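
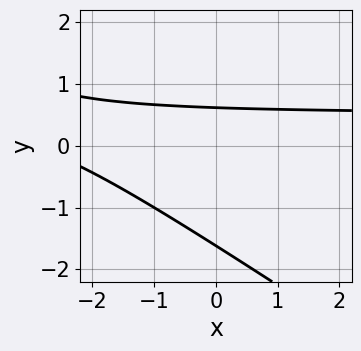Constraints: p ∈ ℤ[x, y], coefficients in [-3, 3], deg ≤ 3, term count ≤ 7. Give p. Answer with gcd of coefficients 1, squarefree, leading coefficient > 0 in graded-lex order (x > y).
deg p = 2. No degree-1 curve has this shape.
Against the integer gridlines: it misses every integer gridline on the x-axis.
Matching integer coefficients to the picture gives p.

2*x*y + 3*y^2 - x + 3*y - 3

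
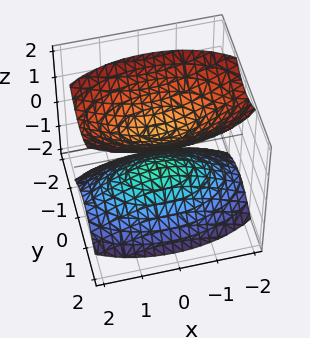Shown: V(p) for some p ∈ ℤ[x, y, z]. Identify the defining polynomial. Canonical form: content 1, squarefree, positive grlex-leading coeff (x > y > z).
(a) I count 2 distinct pieces. They look like related sheets of one shape, so recover p as a whole.
(b) deg p = 2. Two separate bowl-shaped sheets opening away from each other; a quadric.
(c) Symmetries: the z ↦ −z reflection is a symmetry, so z appears only in even powers; it's symmetric under x → −x, forcing even powers of x; it's symmetric under y → −y, forcing even powers of y.
(d) Checking where it meets the axes: no y-intercept at any integer in the box; the surface avoids every integer x-axis point in the box.
(e) The integer polynomial consistent with all of this is the stated p.

x^2 + 3*y^2 - 2*z^2 + 1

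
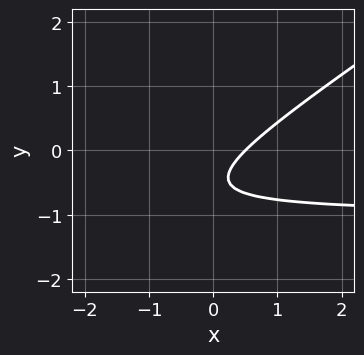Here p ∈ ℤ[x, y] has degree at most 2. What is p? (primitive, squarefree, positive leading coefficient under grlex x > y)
2*x*y - 3*y^2 + 2*x - 3*y - 1

Degree: no degree-1 curve has this shape, so deg p = 2.
Reading off the gridlines: it misses every integer gridline on the y-axis.
Solving for integer coefficients yields p as stated.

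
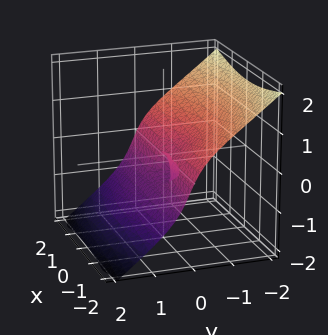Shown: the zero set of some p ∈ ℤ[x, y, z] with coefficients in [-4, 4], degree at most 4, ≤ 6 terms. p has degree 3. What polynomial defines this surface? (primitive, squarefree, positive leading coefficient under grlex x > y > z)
2*x^2*y + x^2*z + 2*y^3 + 3*z^3 + 2*z^2

First, deg p = 3. A generic line meets the surface in up to 3 points.
Then, against the integer gridlines: every point of the x-axis in the box is on the surface; it crosses the y-axis at the gridline y = 0; one z-axis crossing is at z = 0.
Finally, these observations pin down the coefficients.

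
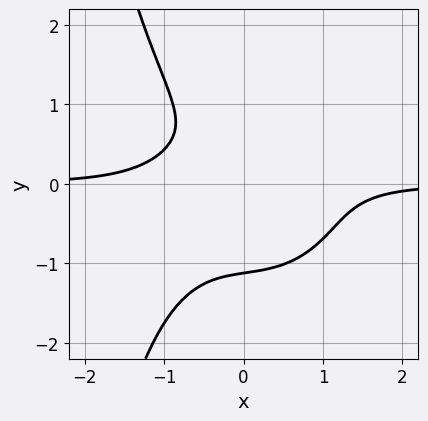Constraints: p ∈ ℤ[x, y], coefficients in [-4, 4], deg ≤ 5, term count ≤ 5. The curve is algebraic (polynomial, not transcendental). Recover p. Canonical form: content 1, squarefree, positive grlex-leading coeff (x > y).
3*x^3*y + x*y^3 + 3*y^3 - 2*y + 2

(a) Degree: the shape is more complex than any degree-3 curve, so deg p = 4.
(b) Reading off the gridlines: no x-intercept at any integer in the box.
(c) Matching integer coefficients to the picture gives p.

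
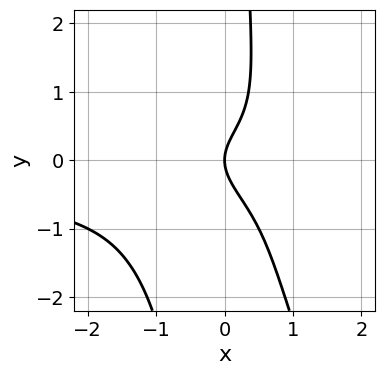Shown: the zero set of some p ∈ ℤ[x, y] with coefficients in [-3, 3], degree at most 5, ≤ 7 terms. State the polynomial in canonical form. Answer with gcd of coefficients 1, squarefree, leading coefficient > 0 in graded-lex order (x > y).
2*x^2*y^2 + x*y^3 + 2*x*y^2 - 2*y^2 + 2*x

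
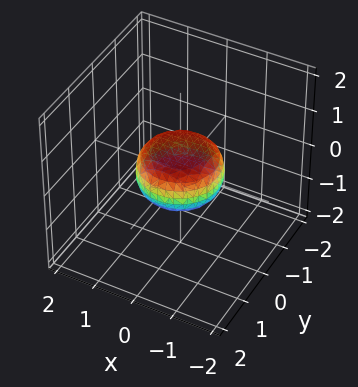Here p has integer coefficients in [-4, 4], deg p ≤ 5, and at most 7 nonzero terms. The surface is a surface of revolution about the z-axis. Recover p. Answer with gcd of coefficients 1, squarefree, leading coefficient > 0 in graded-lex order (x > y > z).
2*x^4 + 4*x^2*y^2 + 2*y^4 - x^2 - y^2 + 3*z^2 - 1

1. The degree is 4 — no degree-3 surface has this shape.
2. Symmetries: every cross-section ⟂ z is a circle, so x, y appear only via x² + y².
3. Observable constraints: a circular section at z = 0 has radius exactly 1; the x-axis gridline crossings are at x ∈ {-1, 1}; the y-axis gridline crossings are at y ∈ {-1, 1}.
4. Putting this together gives p.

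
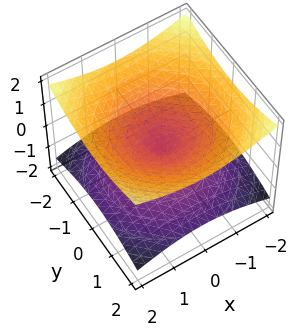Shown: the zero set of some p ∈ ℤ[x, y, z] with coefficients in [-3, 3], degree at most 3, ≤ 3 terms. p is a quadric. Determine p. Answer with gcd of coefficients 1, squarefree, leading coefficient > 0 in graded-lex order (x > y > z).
x^2 + y^2 - 3*z^2

The degree is 2 — a double cone through the origin; a quadric.
Symmetries: it's symmetric under z → −z, forcing even powers of z; the surface is invariant under rotation about z: p = q(x² + y², z).
Against the integer gridlines: it meets the x-axis at x = 0 (among the integer gridlines); a circular section at z = -1 has radius between 1 and 2; it crosses the y-axis at the gridline y = 0; one z-axis crossing is at z = 0.
Together with the visible shape, these determine p as stated.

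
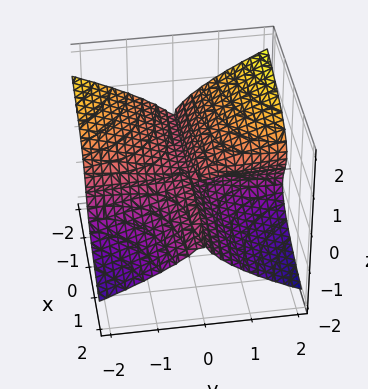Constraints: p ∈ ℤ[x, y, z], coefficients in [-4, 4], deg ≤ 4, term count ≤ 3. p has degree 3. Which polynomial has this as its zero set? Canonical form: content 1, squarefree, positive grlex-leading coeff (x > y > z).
x*y^2 + 3*z^3 - y*z

1. deg p = 3.
2. Observable constraints: one z-axis crossing is at z = 0; the visible x-axis segment lies entirely on the surface.
3. Assembling these constraints gives the stated polynomial.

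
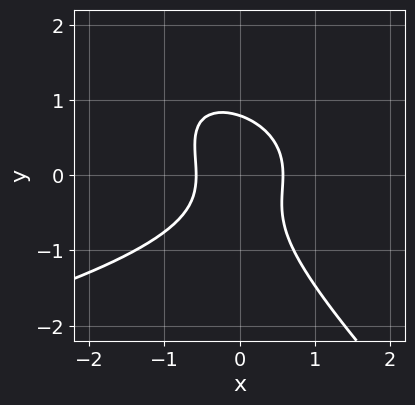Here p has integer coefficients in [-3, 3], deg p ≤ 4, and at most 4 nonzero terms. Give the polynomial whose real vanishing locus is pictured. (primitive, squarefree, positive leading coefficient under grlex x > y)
2*x*y^2 + 2*y^3 + 3*x^2 - 1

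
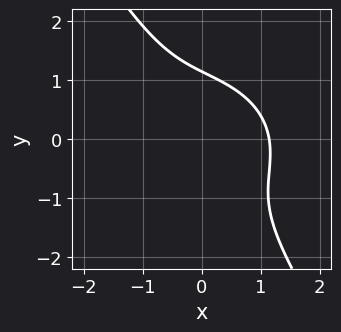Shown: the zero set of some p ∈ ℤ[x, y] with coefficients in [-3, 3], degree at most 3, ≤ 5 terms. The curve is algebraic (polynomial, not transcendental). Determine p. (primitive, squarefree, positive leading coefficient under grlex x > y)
2*x^3 + x^2*y + 3*x*y^2 + 2*y^3 - 3

First, deg p = 3. The shape is more complex than any degree-2 curve.
Finally, putting this together gives p.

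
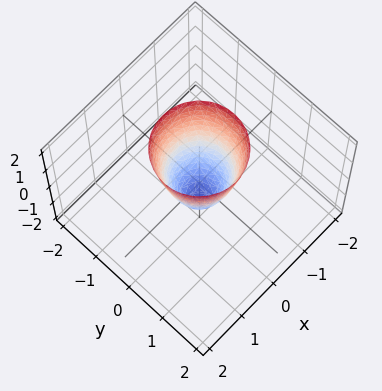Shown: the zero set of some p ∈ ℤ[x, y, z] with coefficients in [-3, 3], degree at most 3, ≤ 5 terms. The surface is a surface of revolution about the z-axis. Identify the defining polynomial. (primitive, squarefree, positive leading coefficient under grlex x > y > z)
(a) The degree is 2 — the shape is more complex than any degree-1 surface.
(b) Symmetry: every cross-section ⟂ z is a circle, so x, y appear only via x² + y².
(c) Checking where it meets the axes: a circular section at z = 2 has radius exactly 1; it crosses the z-axis at the gridline z = -1.
(d) Fitting integer coefficients to these (and the overall shape) gives p.

3*x^2 + 3*y^2 - z - 1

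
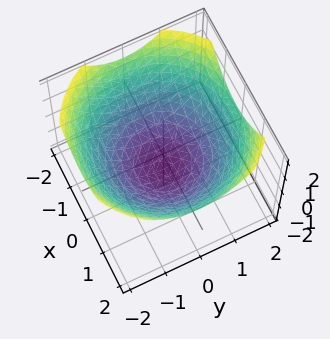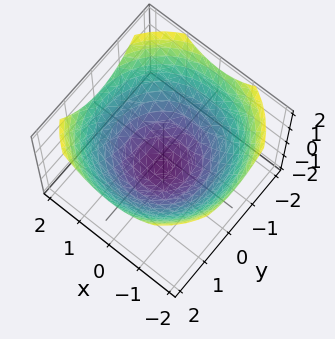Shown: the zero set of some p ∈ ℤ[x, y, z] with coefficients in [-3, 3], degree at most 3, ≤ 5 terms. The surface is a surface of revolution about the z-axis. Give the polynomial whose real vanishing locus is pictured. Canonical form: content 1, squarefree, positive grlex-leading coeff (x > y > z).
(a) Degree: a generic line meets the surface in up to 2 points, so deg p = 2.
(b) Symmetries: the surface is invariant under rotation about z: p = q(x² + y², z).
(c) From the visible intercepts: a circular section at z = 0 has radius between 1 and 2; it meets the z-axis at z = -1 (among the integer gridlines).
(d) Matching integer coefficients to the picture gives p.

x^2 + y^2 - 2*z - 2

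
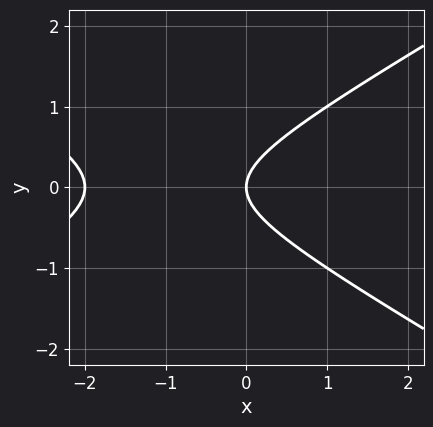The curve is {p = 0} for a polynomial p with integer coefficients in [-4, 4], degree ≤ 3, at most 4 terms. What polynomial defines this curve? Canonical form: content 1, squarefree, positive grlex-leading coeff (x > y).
1. Degree: no degree-1 curve has this shape, so deg p = 2.
2. Symmetries: mirror symmetry y ↦ −y ⇒ only even powers of y.
3. Checking where it meets the axes: it meets the y-axis at y = 0 (among the integer gridlines); among the integer gridlines, it crosses the x-axis at x ∈ {-2, 0}.
4. Fitting integer coefficients to these (and the overall shape) gives p.

x^2 - 3*y^2 + 2*x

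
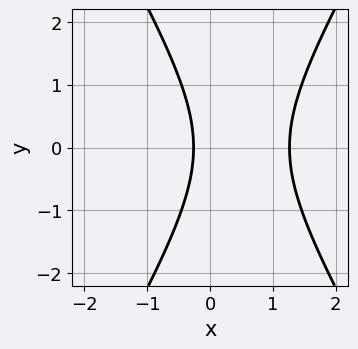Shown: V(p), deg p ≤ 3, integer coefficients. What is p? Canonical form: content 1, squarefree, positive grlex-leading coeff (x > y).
3*x^2 - y^2 - 3*x - 1

1. deg p = 2. The shape is more complex than any degree-1 curve.
2. Symmetries: the y ↦ −y reflection is a symmetry, so y appears only in even powers.
3. Checking where it meets the axes: the curve avoids every integer y-axis point in the box.
4. Putting this together gives p.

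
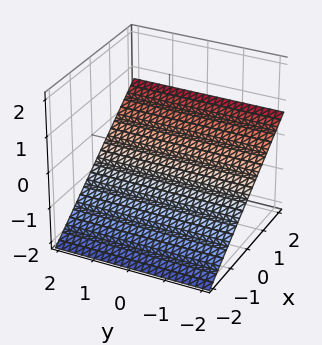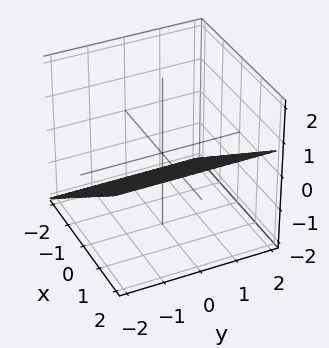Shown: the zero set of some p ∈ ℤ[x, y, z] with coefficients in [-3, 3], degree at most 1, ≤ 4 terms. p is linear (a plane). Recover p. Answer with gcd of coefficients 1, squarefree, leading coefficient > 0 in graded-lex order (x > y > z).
2*x - 3*z - 2

First, degree: the surface is flat (a plane), so deg p = 1.
Next, from the visible intercepts: no y-intercept at any integer in the box; one x-axis crossing is at x = 1.
Finally, the integer polynomial consistent with all of this is the stated p.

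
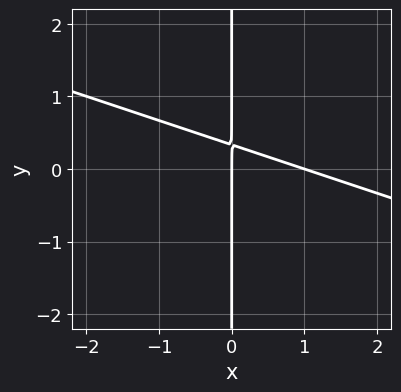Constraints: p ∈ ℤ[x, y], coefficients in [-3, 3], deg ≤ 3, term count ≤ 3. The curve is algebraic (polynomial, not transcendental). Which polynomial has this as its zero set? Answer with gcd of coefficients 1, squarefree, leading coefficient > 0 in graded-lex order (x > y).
deg p = 2. A generic line meets the curve in up to 2 points.
From the axis intercepts and sections: every point of the y-axis in the box is on the curve; the x-axis gridline crossings are at x ∈ {0, 1}.
Together with the visible shape, these determine p as stated.

x^2 + 3*x*y - x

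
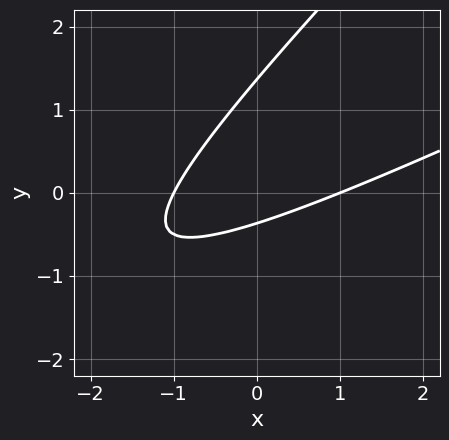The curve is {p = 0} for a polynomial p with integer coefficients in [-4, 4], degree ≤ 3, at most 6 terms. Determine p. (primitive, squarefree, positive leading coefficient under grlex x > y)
x^2 - 3*x*y + 2*y^2 - 2*y - 1

First, deg p = 2.
Next, reading off the gridlines: among the integer gridlines, it crosses the x-axis at x ∈ {-1, 1}.
Finally, the integer polynomial consistent with all of this is the stated p.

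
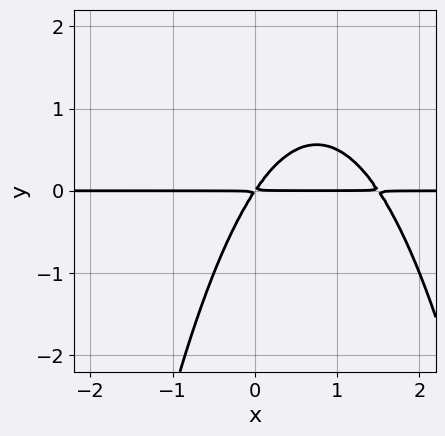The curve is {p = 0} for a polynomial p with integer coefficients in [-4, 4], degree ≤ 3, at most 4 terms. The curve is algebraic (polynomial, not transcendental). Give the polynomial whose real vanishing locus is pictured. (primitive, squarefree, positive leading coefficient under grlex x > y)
1. deg p = 3. No degree-2 curve has this shape.
2. Checking where it meets the axes: the visible x-axis segment lies entirely on the curve.
3. Matching integer coefficients to the picture gives p.

2*x^2*y - 3*x*y + 2*y^2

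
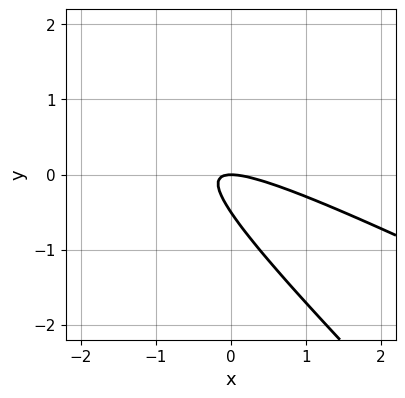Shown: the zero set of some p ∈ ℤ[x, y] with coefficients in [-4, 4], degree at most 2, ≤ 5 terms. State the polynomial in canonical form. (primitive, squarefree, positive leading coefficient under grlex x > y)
x^2 + 3*x*y + 2*y^2 + y

(a) deg p = 2. A generic line meets the curve in up to 2 points.
(b) From the visible intercepts: it crosses the y-axis at the gridline y = 0; it meets the x-axis at x = 0 (among the integer gridlines).
(c) The integer polynomial consistent with all of this is the stated p.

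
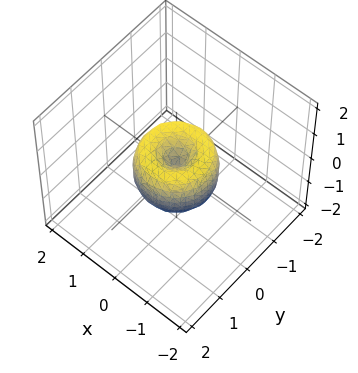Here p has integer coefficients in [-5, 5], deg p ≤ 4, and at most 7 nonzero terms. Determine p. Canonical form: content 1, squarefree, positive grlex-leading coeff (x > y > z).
deg p = 4. A generic line meets the surface in up to 4 points.
Symmetry: the z-axis is an axis of rotation, so x and y enter only as x² + y².
Observable constraints: among the integer gridlines, it crosses the y-axis at y ∈ {-1, 0, 1}; a circular section at z = 0 has radius exactly 1.
Together with the visible shape, these determine p as stated. Check: (-1, 0, 0) on the x-axis lies on the surface, and p(-1, 0, 0) = 0. ✓

2*x^4 + 4*x^2*y^2 + 2*y^4 - 2*x^2 - 2*y^2 + z^2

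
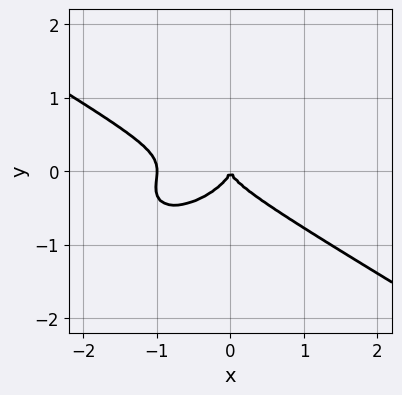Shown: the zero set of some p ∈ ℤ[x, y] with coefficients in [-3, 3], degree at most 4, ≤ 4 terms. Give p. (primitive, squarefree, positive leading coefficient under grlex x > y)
x^3 - x*y^2 + 3*y^3 + x^2

First, the degree is 3 — no degree-2 curve has this shape.
Then, reading off the gridlines: among the integer gridlines, it crosses the x-axis at x ∈ {-1, 0}; it crosses the y-axis at the gridline y = 0.
Finally, solving for integer coefficients yields p as stated.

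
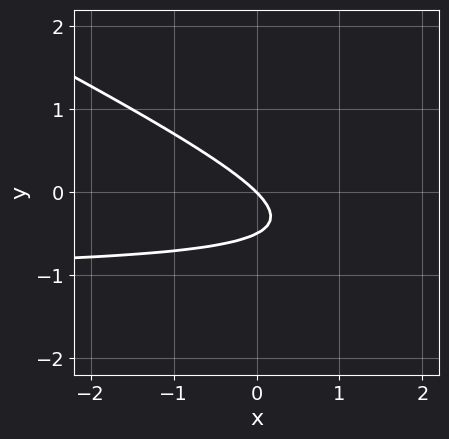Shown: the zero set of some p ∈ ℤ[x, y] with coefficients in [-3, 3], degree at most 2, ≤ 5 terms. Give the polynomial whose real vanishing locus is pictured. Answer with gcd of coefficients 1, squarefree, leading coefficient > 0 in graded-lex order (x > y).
First, deg p = 2.
Then, against the integer gridlines: it crosses the x-axis at the gridline x = 0; it crosses the y-axis at the gridline y = 0.
Finally, fitting integer coefficients to these (and the overall shape) gives p.

x*y + 2*y^2 + x + y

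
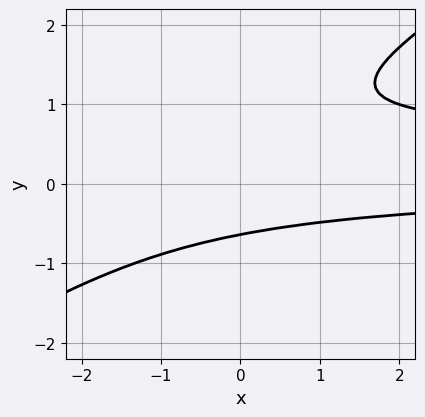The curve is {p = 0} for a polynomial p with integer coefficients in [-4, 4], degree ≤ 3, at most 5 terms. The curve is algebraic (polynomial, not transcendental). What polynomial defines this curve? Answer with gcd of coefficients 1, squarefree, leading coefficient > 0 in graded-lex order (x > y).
1. deg p = 3. The shape is more complex than any degree-2 curve.
2. Against the integer gridlines: it misses every integer gridline on the x-axis.
3. Together with the visible shape, these determine p as stated.

2*x*y^2 - 3*y^3 - x*y + 3*y^2 - 2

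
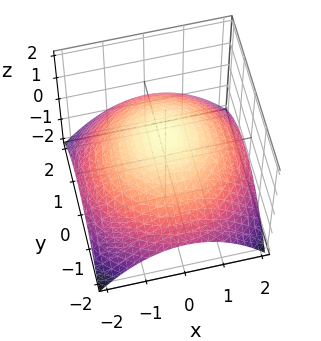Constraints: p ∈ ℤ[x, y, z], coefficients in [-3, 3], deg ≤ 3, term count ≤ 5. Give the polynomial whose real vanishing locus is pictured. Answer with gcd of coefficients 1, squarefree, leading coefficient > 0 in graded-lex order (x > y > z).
1. deg p = 2. No degree-1 surface has this shape.
2. Symmetries: rotational symmetry about the z-axis ⇒ p depends on x, y only through x² + y².
3. Against the integer gridlines: one z-axis crossing is at z = 1; a circular section at z = 0 has radius between 1 and 2.
4. These observations pin down the coefficients.

x^2 + y^2 + 3*z - 3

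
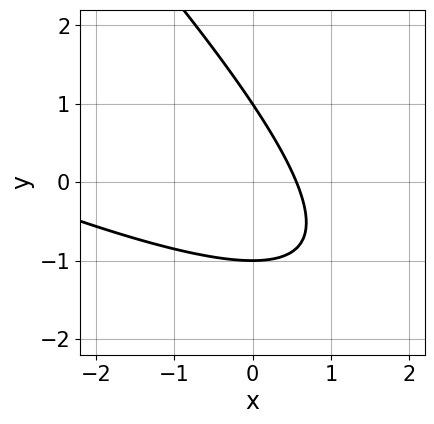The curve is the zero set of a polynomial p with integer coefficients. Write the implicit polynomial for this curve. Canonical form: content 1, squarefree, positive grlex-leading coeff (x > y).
Degree: no degree-1 curve has this shape, so deg p = 2.
From the axis intercepts and sections: among the integer gridlines, it crosses the y-axis at y ∈ {-1, 1}.
Together with the visible shape, these determine p as stated.

x^2 + 3*x*y + 2*y^2 + 3*x - 2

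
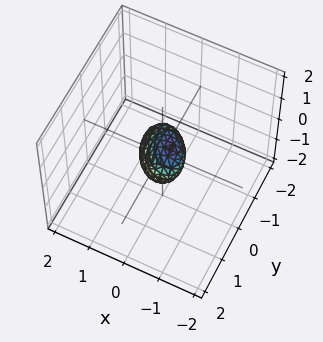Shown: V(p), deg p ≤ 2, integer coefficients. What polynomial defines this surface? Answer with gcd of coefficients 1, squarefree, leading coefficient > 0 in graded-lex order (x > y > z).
First, deg p = 2. No degree-1 surface has this shape.
Finally, matching integer coefficients to the picture gives p.

3*x^2 + 2*x*y + 2*x*z + 2*y^2 + 2*z^2 - 1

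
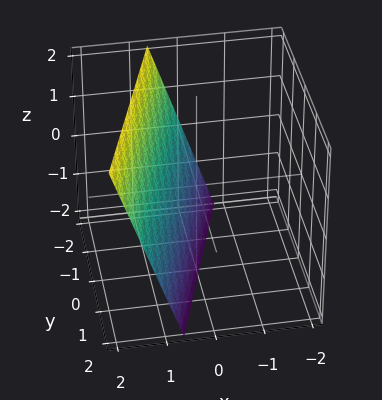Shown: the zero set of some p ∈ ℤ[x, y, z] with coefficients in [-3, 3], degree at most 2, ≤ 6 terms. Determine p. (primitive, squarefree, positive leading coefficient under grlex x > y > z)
3*x - y - z - 2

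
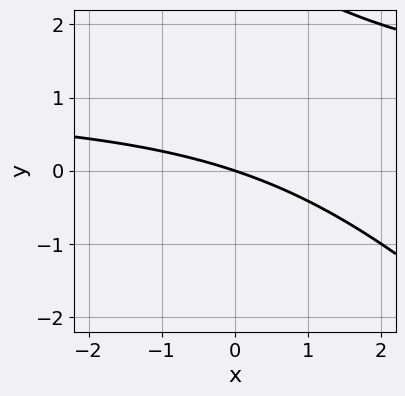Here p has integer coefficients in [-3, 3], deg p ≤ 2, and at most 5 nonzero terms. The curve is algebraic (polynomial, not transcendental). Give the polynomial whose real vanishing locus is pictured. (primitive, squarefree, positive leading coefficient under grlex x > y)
First, the degree is 2 — the shape is more complex than any degree-1 curve.
Then, from the axis intercepts and sections: it crosses the y-axis at the gridline y = 0; it crosses the x-axis at the gridline x = 0.
Finally, assembling these constraints gives the stated polynomial.

x*y + y^2 - x - 3*y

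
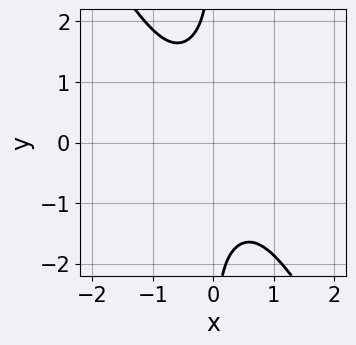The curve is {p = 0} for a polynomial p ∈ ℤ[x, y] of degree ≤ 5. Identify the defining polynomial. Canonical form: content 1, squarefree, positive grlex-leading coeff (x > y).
Degree: the shape is more complex than any degree-3 curve, so deg p = 4.
From the axis intercepts and sections: it misses every integer gridline on the y-axis; the curve avoids every integer x-axis point in the box.
Matching integer coefficients to the picture gives p.

3*x^4 + 2*x^2*y^2 + 2*x*y^3 + 3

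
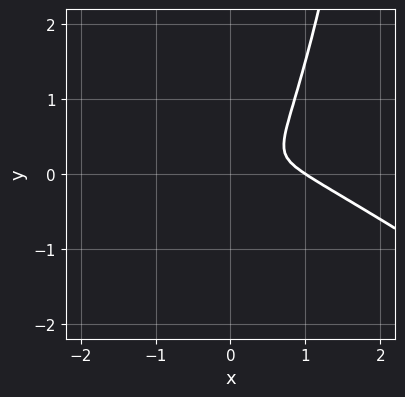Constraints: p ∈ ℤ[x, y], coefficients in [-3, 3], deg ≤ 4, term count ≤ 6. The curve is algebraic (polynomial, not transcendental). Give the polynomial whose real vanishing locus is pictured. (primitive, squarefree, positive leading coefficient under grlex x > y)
2*x^3 + 3*x^2*y - 2*x^2 - 2*y^2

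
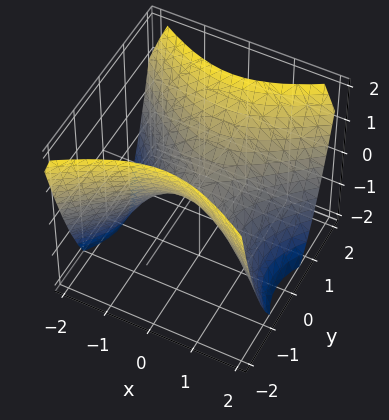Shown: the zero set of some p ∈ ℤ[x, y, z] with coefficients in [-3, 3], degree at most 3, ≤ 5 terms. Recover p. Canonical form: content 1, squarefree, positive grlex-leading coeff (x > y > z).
deg p = 2.
Symmetries: the x ↦ −x reflection is a symmetry, so x appears only in even powers; mirror symmetry y ↦ −y ⇒ only even powers of y.
Observable constraints: it meets the z-axis at z = 0 (among the integer gridlines); one y-axis crossing is at y = 0.
These observations pin down the coefficients.

2*x^2 - 3*y^2 + 3*z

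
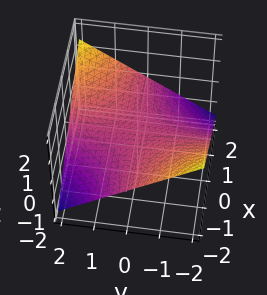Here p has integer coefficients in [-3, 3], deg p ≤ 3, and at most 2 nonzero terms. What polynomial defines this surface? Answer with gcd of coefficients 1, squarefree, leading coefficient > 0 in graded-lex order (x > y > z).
(a) deg p = 2. A hyperbolic paraboloid; a quadric.
(b) Checking where it meets the axes: every point of the y-axis in the box is on the surface; the visible x-axis segment lies entirely on the surface; it crosses the z-axis at the gridline z = 0.
(c) Matching integer coefficients to the picture gives p.

x*y - 3*z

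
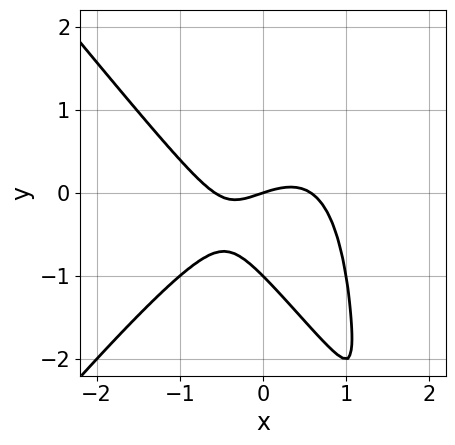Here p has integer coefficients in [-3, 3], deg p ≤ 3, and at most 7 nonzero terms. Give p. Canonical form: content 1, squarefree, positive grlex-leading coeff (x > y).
3*x^3 - 2*x*y^2 + 3*y^2 - x + 3*y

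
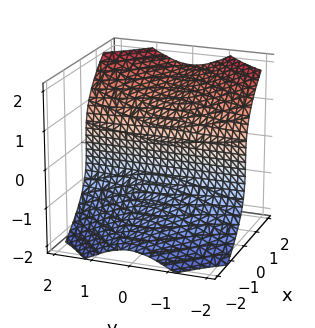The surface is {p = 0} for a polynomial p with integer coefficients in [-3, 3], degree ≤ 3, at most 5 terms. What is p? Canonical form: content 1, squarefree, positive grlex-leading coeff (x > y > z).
2*x*y^2 + x*z^2 - 2*z^3 + 2*x

Degree: the shape is more complex than any degree-2 surface, so deg p = 3.
From the visible intercepts: every point of the y-axis in the box is on the surface; one z-axis crossing is at z = 0.
Assembling these constraints gives the stated polynomial.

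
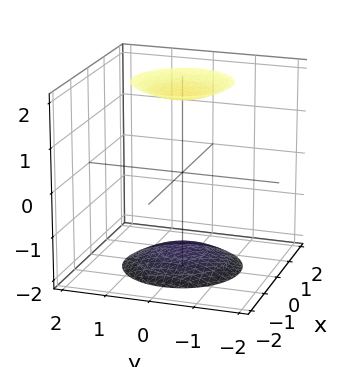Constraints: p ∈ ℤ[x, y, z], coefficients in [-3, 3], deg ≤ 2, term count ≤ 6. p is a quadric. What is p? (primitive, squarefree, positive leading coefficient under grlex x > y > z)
x^2 + y^2 - z^2 + 3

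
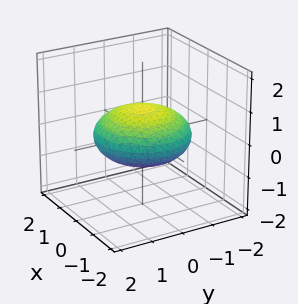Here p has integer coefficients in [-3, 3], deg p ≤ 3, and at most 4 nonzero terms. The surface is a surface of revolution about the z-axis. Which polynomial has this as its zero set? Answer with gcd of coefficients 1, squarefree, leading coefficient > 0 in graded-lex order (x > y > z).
First, degree: no degree-1 surface has this shape, so deg p = 2.
Next, by symmetry, the surface is invariant under rotation about z: p = q(x² + y², z).
Then, against the integer gridlines: a circular section at z = 0 has radius between 1 and 2.
Finally, these observations pin down the coefficients.

x^2 + y^2 + 3*z^2 - 2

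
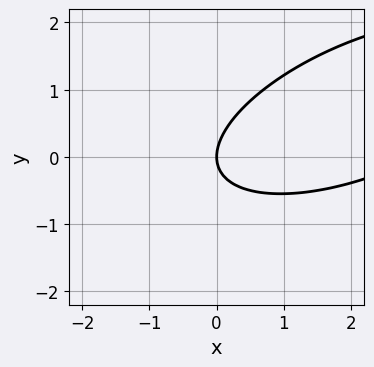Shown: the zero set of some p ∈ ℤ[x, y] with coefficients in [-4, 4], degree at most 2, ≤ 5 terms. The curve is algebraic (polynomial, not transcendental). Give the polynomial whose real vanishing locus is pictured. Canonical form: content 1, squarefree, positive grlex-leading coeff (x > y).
First, the degree is 2 — a generic line meets the curve in up to 2 points.
Then, from the visible intercepts: it meets the y-axis at y = 0 (among the integer gridlines); one x-axis crossing is at x = 0.
Finally, together with the visible shape, these determine p as stated.

x^2 - 2*x*y + 3*y^2 - 3*x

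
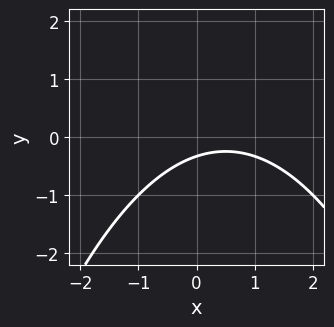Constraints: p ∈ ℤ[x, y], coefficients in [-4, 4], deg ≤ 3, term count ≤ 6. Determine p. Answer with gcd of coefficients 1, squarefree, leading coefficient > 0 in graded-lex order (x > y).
(a) deg p = 2. A generic line meets the curve in up to 2 points.
(b) From the visible intercepts: the curve avoids every integer x-axis point in the box.
(c) Solving for integer coefficients yields p as stated.

x^2 - x + 3*y + 1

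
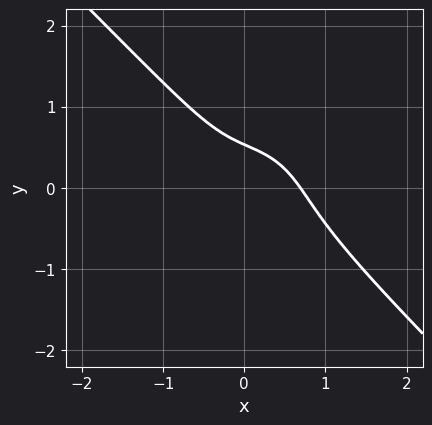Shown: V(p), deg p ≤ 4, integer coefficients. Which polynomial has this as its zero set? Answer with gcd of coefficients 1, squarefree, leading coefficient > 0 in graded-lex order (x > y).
(a) The degree is 3 — no degree-2 curve has this shape.
(b) Putting this together gives p.

3*x^3 + 3*y^3 + 3*x*y + y - 1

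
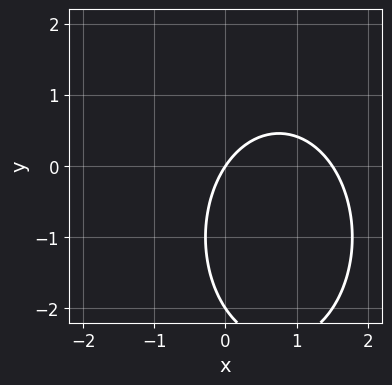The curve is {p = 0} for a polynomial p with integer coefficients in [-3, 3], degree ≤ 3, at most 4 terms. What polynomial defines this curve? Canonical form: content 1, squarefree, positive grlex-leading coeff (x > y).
Degree: a generic line meets the curve in up to 2 points, so deg p = 2.
From the axis intercepts and sections: it meets the x-axis at x = 0 (among the integer gridlines); the y-axis gridline crossings are at y ∈ {-2, 0}.
The integer polynomial consistent with all of this is the stated p.

2*x^2 + y^2 - 3*x + 2*y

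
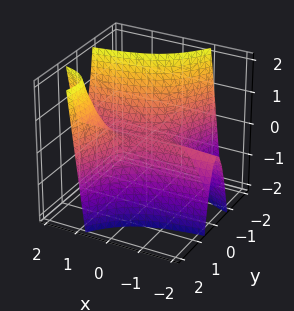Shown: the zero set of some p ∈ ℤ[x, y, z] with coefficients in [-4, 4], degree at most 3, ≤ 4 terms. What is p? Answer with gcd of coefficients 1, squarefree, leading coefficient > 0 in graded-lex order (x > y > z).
2*x*y^2 - y^3 - z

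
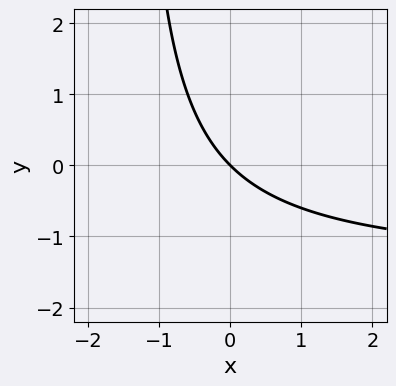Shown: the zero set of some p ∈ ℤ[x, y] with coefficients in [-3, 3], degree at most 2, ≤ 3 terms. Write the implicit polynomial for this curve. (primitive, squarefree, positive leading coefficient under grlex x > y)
2*x*y + 3*x + 3*y

(a) The degree is 2 — no degree-1 curve has this shape.
(b) Reading off the gridlines: it crosses the y-axis at the gridline y = 0; one x-axis crossing is at x = 0.
(c) The integer polynomial consistent with all of this is the stated p.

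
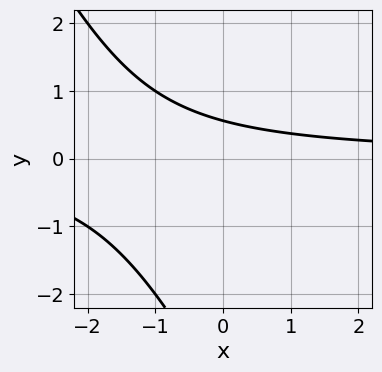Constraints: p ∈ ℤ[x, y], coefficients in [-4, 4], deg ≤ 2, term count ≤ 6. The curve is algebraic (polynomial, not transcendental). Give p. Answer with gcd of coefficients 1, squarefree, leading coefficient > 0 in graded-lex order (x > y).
2*x*y + y^2 + 3*y - 2

1. Degree: no degree-1 curve has this shape, so deg p = 2.
2. Observable constraints: no x-intercept at any integer in the box.
3. Solving for integer coefficients yields p as stated.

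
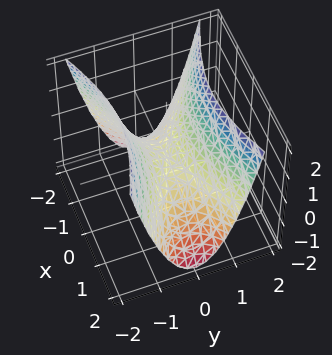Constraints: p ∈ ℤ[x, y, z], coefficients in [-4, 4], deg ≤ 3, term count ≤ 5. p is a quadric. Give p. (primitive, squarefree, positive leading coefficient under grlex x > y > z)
First, deg p = 2. A saddle surface; a quadric.
Next, symmetries: mirror symmetry y ↦ −y ⇒ only even powers of y; the x ↦ −x reflection is a symmetry, so x appears only in even powers.
Next, checking where it meets the axes: one y-axis crossing is at y = 0; it meets the z-axis at z = 0 (among the integer gridlines); it meets the x-axis at x = 0 (among the integer gridlines).
Finally, putting this together gives p.

x^2 - 3*y^2 + 2*z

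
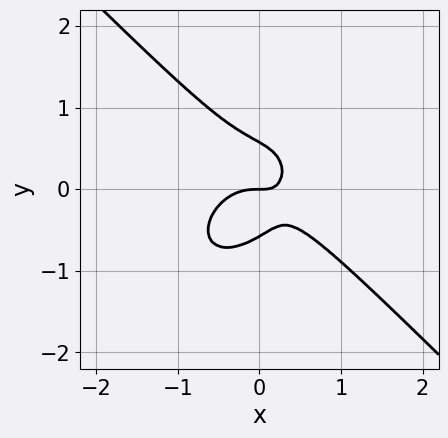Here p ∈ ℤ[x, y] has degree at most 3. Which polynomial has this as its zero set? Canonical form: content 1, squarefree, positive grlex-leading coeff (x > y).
3*x^3 + 3*y^3 + 2*x*y - y

First, degree: the shape is more complex than any degree-2 curve, so deg p = 3.
Next, checking where it meets the axes: it crosses the y-axis at the gridline y = 0; one x-axis crossing is at x = 0.
Finally, these observations pin down the coefficients.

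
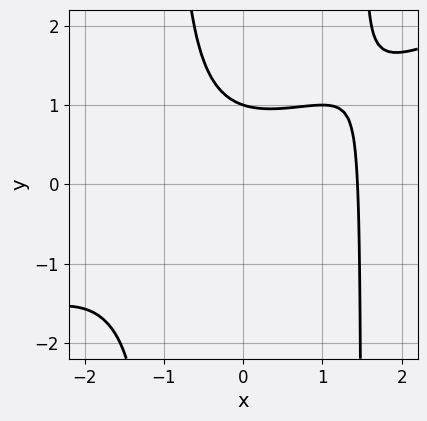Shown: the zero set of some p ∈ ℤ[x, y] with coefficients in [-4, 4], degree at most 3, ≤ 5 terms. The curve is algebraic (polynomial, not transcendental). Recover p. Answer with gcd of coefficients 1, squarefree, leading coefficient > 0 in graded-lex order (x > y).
1. The degree is 3 — a generic line meets the curve in up to 3 points.
2. Observable constraints: it meets the y-axis at y = 1 (among the integer gridlines).
3. Putting this together gives p.

x^3 - 2*x^2*y + x*y + 3*y - 3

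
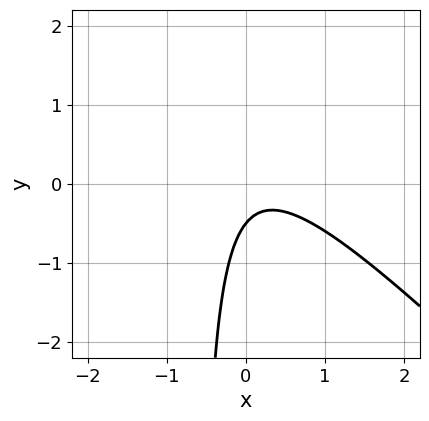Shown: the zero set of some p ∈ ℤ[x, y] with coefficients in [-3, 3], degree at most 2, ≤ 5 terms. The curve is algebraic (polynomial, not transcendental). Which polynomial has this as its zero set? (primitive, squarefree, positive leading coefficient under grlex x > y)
3*x^2 + 3*x*y - x + 2*y + 1

First, the degree is 2 — a generic line meets the curve in up to 2 points.
Next, from the axis intercepts and sections: the curve avoids every integer x-axis point in the box.
Finally, the integer polynomial consistent with all of this is the stated p.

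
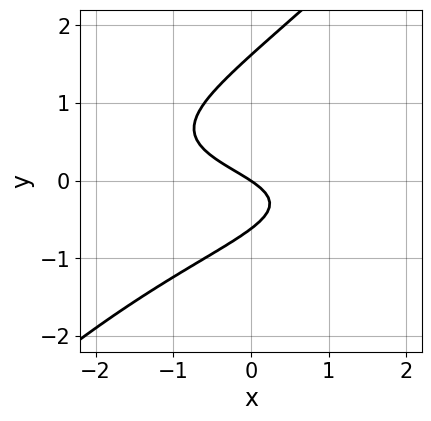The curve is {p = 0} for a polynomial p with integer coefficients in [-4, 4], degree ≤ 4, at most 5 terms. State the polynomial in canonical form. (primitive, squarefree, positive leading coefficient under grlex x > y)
First, deg p = 3. The shape is more complex than any degree-2 curve.
Next, reading off the gridlines: one y-axis crossing is at y = 0; one x-axis crossing is at x = 0.
Finally, assembling these constraints gives the stated polynomial.

3*x*y^2 - 3*y^3 + 3*y^2 + 2*x + 3*y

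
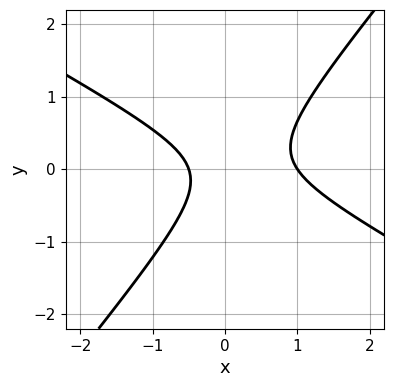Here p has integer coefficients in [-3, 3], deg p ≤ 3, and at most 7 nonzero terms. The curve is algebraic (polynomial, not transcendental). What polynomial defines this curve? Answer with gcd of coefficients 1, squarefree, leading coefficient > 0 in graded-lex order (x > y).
2*x^2 + 2*x*y - 3*y^2 - x - 1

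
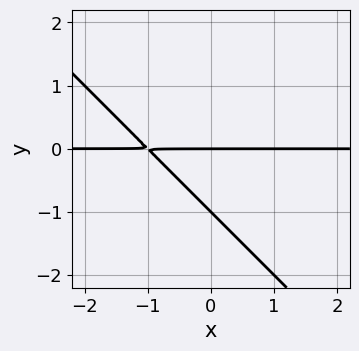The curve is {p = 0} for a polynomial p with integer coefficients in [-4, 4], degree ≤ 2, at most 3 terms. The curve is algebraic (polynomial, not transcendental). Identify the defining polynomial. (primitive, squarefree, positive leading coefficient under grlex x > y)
x*y + y^2 + y

Degree: no degree-1 curve has this shape, so deg p = 2.
Observable constraints: every point of the x-axis in the box is on the curve; the y-axis gridline crossings are at y ∈ {-1, 0}.
These observations pin down the coefficients.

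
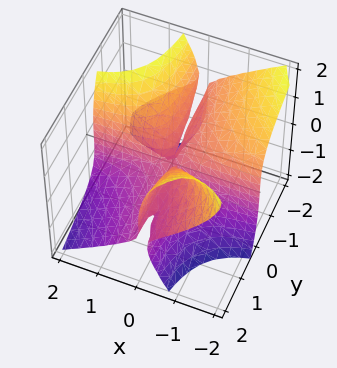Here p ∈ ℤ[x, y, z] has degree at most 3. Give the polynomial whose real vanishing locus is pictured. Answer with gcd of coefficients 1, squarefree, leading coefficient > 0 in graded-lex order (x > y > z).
3*x^2*y + x*y^2 + 3*x*y*z + z^3

deg p = 3. A generic line meets the surface in up to 3 points.
From the visible intercepts: every point of the x-axis in the box is on the surface; it crosses the z-axis at the gridline z = 0.
Together with the visible shape, these determine p as stated. Check: (0, 1, 0) on the y-axis lies on the surface, and p(0, 1, 0) = 0. ✓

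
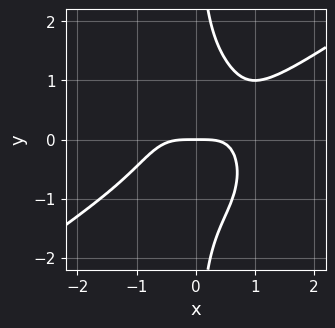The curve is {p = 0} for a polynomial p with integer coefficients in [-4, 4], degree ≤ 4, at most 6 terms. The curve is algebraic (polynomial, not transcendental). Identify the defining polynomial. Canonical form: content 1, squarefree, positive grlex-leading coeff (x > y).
x^4 - x^3*y - x*y^3 + y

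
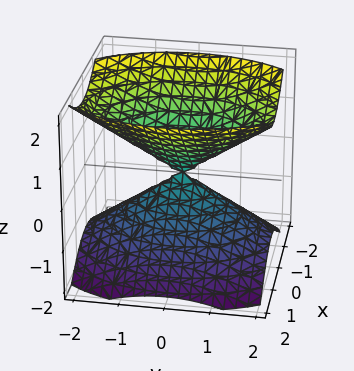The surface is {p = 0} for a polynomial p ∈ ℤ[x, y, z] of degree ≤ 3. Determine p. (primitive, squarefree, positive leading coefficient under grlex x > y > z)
2*x^2 + y^2 - 2*z^2

There are 2 components. Treating them together as one polynomial.
Degree: two nappes meeting at a single point; a quadric, so deg p = 2.
Symmetries: mirror symmetry z ↦ −z ⇒ only even powers of z; mirror symmetry x ↦ −x ⇒ only even powers of x; the y ↦ −y reflection is a symmetry, so y appears only in even powers.
Reading off the gridlines: it meets the x-axis at x = 0 (among the integer gridlines); it meets the z-axis at z = 0 (among the integer gridlines); it meets the y-axis at y = 0 (among the integer gridlines).
Solving for integer coefficients yields p as stated.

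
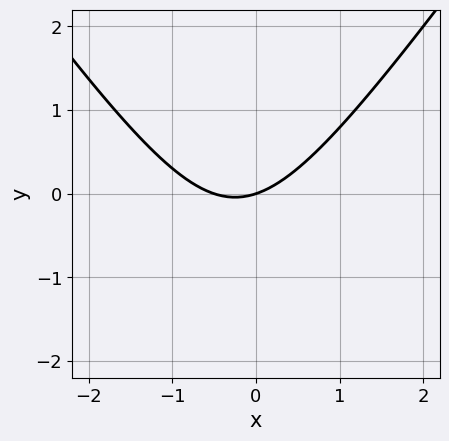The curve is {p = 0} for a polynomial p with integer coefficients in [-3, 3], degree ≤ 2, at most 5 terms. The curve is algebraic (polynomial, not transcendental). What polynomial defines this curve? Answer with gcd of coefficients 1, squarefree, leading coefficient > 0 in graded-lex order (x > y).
2*x^2 - y^2 + x - 3*y

First, the degree is 2 — the shape is more complex than any degree-1 curve.
Next, from the axis intercepts and sections: one y-axis crossing is at y = 0; one x-axis crossing is at x = 0.
Finally, these observations pin down the coefficients.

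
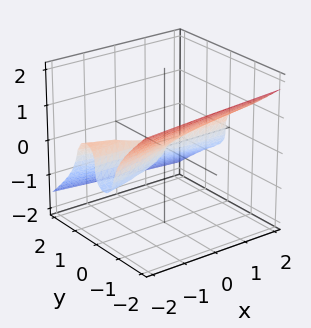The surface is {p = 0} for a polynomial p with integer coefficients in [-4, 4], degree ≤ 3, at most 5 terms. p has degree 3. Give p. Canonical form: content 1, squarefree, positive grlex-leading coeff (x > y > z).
3*y^3 + 2*y^2*z + 3*z^3 + x*y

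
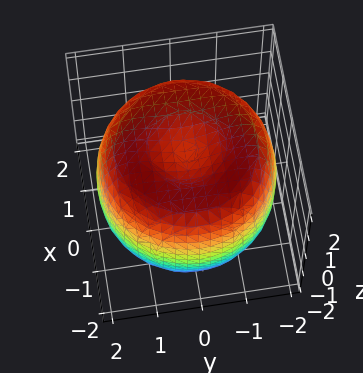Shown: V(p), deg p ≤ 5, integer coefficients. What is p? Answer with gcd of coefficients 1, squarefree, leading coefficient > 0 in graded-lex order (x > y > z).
First, the degree is 4 — a generic line meets the surface in up to 4 points.
Then, symmetries: every cross-section ⟂ z is a circle, so x, y appear only via x² + y².
Next, against the integer gridlines: a circular section at z = -1 has radius between 1 and 2.
Finally, fitting integer coefficients to these (and the overall shape) gives p.

x^4 + 2*x^2*y^2 + y^4 - 3*x^2 - 3*y^2 + 2*z^2 - 3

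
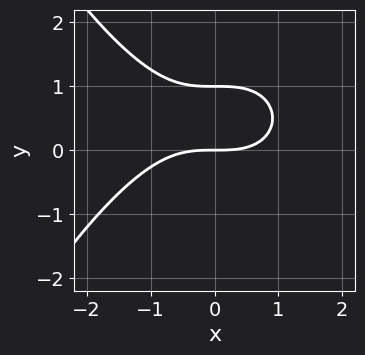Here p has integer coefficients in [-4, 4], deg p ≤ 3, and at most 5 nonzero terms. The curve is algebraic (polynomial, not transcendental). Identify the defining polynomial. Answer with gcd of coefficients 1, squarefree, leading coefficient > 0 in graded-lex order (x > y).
First, degree: the shape is more complex than any degree-2 curve, so deg p = 3.
Next, observable constraints: it meets the x-axis at x = 0 (among the integer gridlines); among the integer gridlines, it crosses the y-axis at y ∈ {0, 1}.
Finally, these observations pin down the coefficients.

x^3 + 3*y^2 - 3*y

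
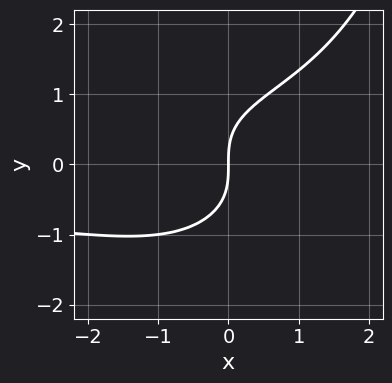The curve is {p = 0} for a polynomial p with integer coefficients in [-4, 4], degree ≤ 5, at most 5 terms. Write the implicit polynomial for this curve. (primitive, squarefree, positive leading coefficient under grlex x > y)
x^2*y^2 - 2*y^3 + 3*x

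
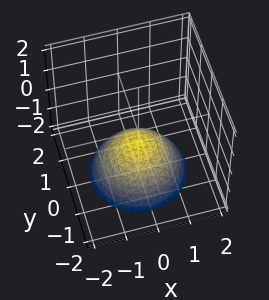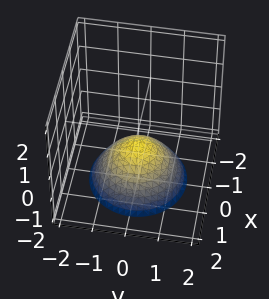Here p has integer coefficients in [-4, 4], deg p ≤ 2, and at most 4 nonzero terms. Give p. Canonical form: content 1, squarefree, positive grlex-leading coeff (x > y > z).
2*x^2 + 2*y^2 + 3*z + 2

Degree: no degree-1 surface has this shape, so deg p = 2.
Symmetries: the z-axis is an axis of rotation, so x and y enter only as x² + y².
Against the integer gridlines: a circular section at z = -2 has radius between 1 and 2; the surface avoids every integer x-axis point in the box; the surface avoids every integer y-axis point in the box.
Matching integer coefficients to the picture gives p.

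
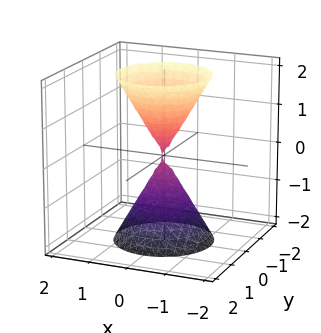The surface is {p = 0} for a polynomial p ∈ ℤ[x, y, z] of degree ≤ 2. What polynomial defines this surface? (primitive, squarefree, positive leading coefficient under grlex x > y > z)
3*x^2 + 3*y^2 - z^2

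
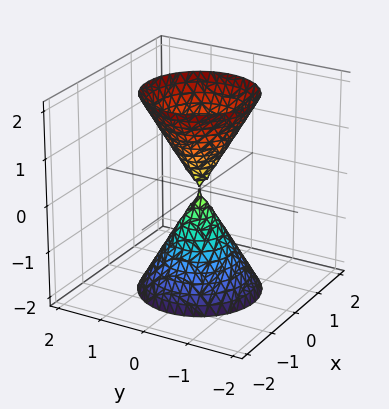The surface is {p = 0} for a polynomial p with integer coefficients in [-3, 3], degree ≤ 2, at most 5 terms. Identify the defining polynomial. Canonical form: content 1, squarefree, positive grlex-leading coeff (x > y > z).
3*x^2 + 3*y^2 - z^2

There are 2 components.
deg p = 2.
Symmetries: it's symmetric under z → −z, forcing even powers of z; rotational symmetry about the z-axis ⇒ p depends on x, y only through x² + y².
From the visible intercepts: it crosses the x-axis at the gridline x = 0; it meets the y-axis at y = 0 (among the integer gridlines).
Matching integer coefficients to the picture gives p.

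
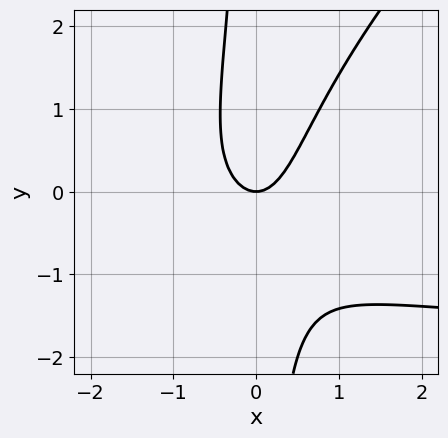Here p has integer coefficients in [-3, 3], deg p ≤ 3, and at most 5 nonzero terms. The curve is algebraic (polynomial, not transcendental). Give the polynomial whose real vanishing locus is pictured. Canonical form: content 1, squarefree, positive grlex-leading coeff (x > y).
1. Degree: no degree-2 curve has this shape, so deg p = 3.
2. From the visible intercepts: one y-axis crossing is at y = 0; it meets the x-axis at x = 0 (among the integer gridlines).
3. Fitting integer coefficients to these (and the overall shape) gives p.

x^2*y - x*y^2 + 2*x^2 - y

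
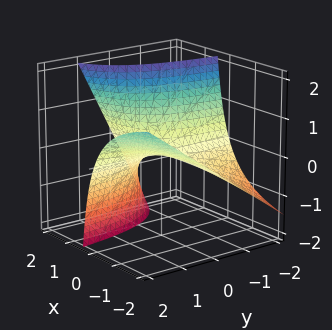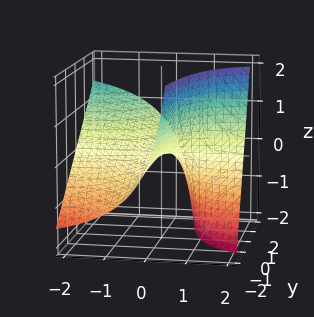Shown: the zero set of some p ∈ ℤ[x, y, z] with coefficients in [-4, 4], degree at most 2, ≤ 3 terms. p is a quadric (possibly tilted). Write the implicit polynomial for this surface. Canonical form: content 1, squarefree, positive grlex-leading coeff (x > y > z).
x*y - x*z + z

deg p = 2. The shape is more complex than any degree-1 surface.
Observable constraints: every point of the y-axis in the box is on the surface; it meets the z-axis at z = 0 (among the integer gridlines).
Solving for integer coefficients yields p as stated. Check: (2, 0, 0) on the x-axis lies on the surface, and p(2, 0, 0) = 0. ✓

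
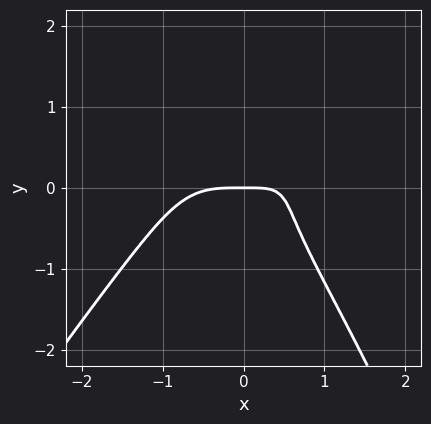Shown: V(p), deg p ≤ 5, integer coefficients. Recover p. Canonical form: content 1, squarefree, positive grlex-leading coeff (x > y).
2*x^4 - x^3*y + 2*y^3 - 2*x*y + 2*y

1. deg p = 4. No degree-3 curve has this shape.
2. Checking where it meets the axes: it meets the x-axis at x = 0 (among the integer gridlines); it crosses the y-axis at the gridline y = 0.
3. Fitting integer coefficients to these (and the overall shape) gives p.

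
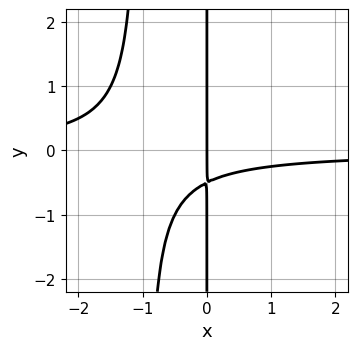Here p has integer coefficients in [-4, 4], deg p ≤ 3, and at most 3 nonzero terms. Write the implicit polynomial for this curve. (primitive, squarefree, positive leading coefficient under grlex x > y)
2*x^2*y + 2*x*y + x

First, degree: a generic line meets the curve in up to 3 points, so deg p = 3.
Then, checking where it meets the axes: the visible y-axis segment lies entirely on the curve; it meets the x-axis at x = 0 (among the integer gridlines).
Finally, the integer polynomial consistent with all of this is the stated p.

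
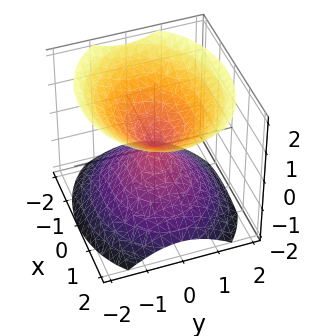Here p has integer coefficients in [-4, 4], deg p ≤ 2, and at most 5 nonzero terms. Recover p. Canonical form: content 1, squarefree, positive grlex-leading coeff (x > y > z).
2*x^2 + 3*y^2 - 3*z^2

1. I count 2 distinct pieces.
2. The degree is 2 — two nappes meeting at a single point; a quadric.
3. Symmetries: it's symmetric under z → −z, forcing even powers of z; mirror symmetry x ↦ −x ⇒ only even powers of x; it's symmetric under y → −y, forcing even powers of y.
4. Reading off the gridlines: one x-axis crossing is at x = 0; it meets the z-axis at z = 0 (among the integer gridlines).
5. Assembling these constraints gives the stated polynomial.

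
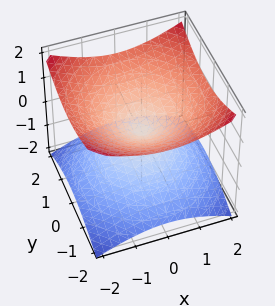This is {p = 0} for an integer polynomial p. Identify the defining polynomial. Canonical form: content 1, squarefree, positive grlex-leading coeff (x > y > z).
x^2 + y^2 - 2*z^2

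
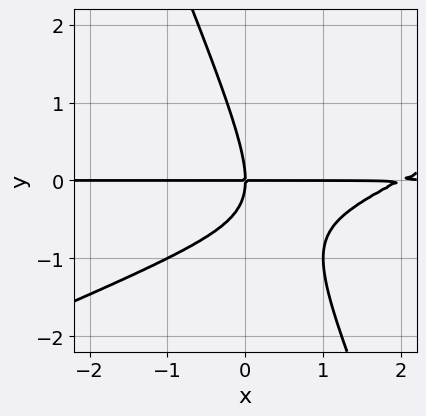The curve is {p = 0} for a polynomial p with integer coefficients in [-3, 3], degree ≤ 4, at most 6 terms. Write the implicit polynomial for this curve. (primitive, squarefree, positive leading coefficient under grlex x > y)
First, degree: the shape is more complex than any degree-2 curve, so deg p = 3.
Next, against the integer gridlines: every point of the x-axis in the box is on the curve; it meets the y-axis at y = 0 (among the integer gridlines).
Finally, putting this together gives p.

x^2*y - 2*x*y^2 - y^3 - 2*x*y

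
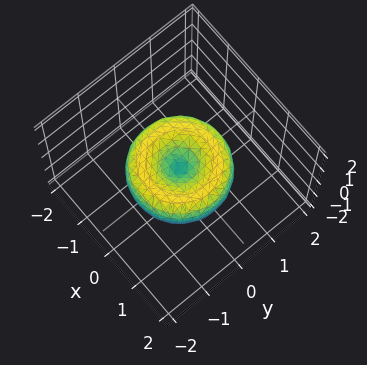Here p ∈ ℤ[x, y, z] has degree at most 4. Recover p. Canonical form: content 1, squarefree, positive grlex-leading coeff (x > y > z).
2*x^4 + 4*x^2*y^2 + 2*y^4 - 3*x^2 - 3*y^2 + 3*z^2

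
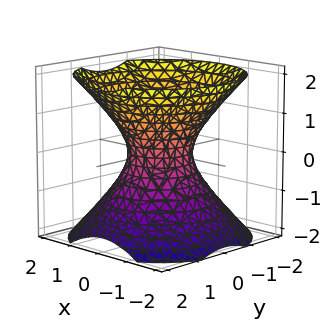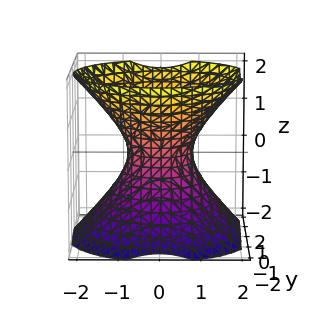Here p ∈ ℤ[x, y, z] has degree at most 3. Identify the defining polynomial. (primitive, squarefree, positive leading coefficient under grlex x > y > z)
(a) deg p = 2.
(b) Symmetry: the z-axis is an axis of rotation, so x and y enter only as x² + y²; the z ↦ −z reflection is a symmetry, so z appears only in even powers.
(c) From the axis intercepts and sections: a circular section at z = 1 has radius between 1 and 2; the surface avoids every integer z-axis point in the box.
(d) Together with the visible shape, these determine p as stated.

3*x^2 + 3*y^2 - 3*z^2 - 2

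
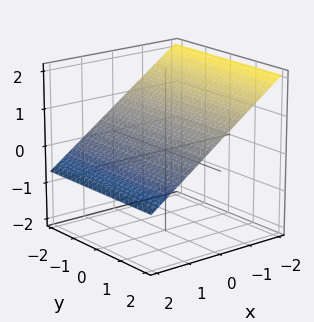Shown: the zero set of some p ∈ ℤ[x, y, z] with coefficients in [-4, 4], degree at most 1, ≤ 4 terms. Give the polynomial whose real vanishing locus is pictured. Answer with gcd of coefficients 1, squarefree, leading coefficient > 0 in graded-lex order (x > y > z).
(a) Degree: the surface is flat (a plane), so deg p = 1.
(b) From the visible intercepts: one x-axis crossing is at x = 1; it misses every integer gridline on the y-axis.
(c) These observations pin down the coefficients.

2*x + 3*z - 2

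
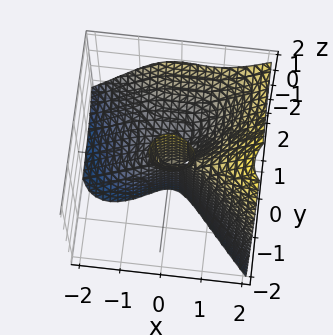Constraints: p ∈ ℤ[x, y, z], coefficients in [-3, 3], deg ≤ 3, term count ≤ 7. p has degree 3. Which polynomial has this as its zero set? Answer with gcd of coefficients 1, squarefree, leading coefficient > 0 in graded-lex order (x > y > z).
2*x^3 - 2*x^2*z + 2*y^3 - 3*y^2 - 2*y*z

1. deg p = 3. The shape is more complex than any degree-2 surface.
2. Reading off the gridlines: one y-axis crossing is at y = 0; one x-axis crossing is at x = 0.
3. Matching integer coefficients to the picture gives p. Check: (0, 0, -2) on the z-axis lies on the surface, and p(0, 0, -2) = 0. ✓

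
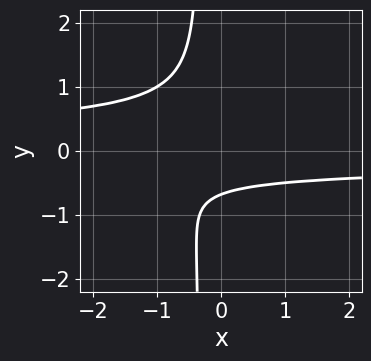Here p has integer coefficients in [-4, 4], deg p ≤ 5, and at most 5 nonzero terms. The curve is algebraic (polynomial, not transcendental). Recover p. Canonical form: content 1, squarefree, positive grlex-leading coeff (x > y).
The degree is 4 — the shape is more complex than any degree-3 curve.
From the axis intercepts and sections: no x-intercept at any integer in the box.
Together with the visible shape, these determine p as stated.

3*x*y^3 + y^3 + y + 1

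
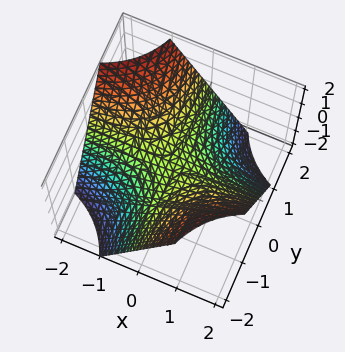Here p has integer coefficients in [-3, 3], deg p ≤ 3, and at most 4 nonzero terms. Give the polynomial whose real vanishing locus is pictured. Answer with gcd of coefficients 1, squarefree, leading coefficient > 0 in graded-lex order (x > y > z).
x*y + z

1. deg p = 2.
2. Checking where it meets the axes: the visible y-axis segment lies entirely on the surface; it meets the z-axis at z = 0 (among the integer gridlines).
3. These observations pin down the coefficients.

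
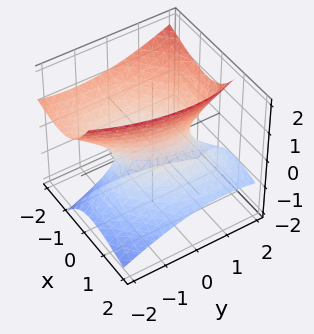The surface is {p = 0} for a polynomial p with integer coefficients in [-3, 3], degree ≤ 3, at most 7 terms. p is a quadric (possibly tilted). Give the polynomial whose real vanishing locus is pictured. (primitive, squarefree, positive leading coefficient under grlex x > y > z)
2*x^2 - x*y + 3*x*z + y^2 - 2*z^2 - 1

1. Degree: a generic line meets the surface in up to 2 points, so deg p = 2.
2. Reading off the gridlines: among the integer gridlines, it crosses the y-axis at y ∈ {-1, 1}; no z-intercept at any integer in the box.
3. Assembling these constraints gives the stated polynomial.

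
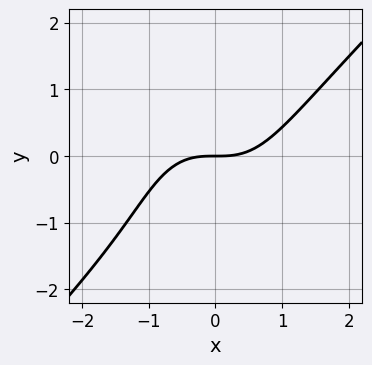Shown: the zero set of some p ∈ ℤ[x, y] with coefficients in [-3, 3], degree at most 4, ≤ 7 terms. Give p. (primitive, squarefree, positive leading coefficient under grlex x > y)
First, the degree is 3 — the shape is more complex than any degree-2 curve.
Then, observable constraints: it crosses the y-axis at the gridline y = 0; it meets the x-axis at x = 0 (among the integer gridlines).
Finally, putting this together gives p.

2*x^3 - x^2*y - y^3 - y^2 - 3*y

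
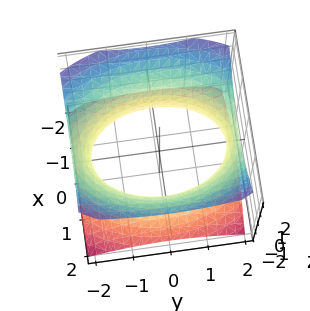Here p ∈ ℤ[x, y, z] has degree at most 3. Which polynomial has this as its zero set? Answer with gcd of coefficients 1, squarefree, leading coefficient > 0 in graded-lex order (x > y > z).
deg p = 2.
Symmetries: it's symmetric under y → −y, forcing even powers of y; the z ↦ −z reflection is a symmetry, so z appears only in even powers; the x ↦ −x reflection is a symmetry, so x appears only in even powers.
Observable constraints: no z-intercept at any integer in the box.
The integer polynomial consistent with all of this is the stated p.

2*x^2 + y^2 - 2*z^2 - 3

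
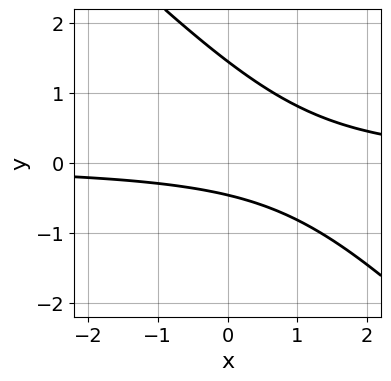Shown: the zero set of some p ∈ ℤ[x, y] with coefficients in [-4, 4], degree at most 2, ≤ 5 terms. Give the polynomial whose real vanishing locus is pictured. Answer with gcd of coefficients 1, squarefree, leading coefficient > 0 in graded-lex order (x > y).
(a) The degree is 2 — a generic line meets the curve in up to 2 points.
(b) Checking where it meets the axes: no x-intercept at any integer in the box.
(c) The integer polynomial consistent with all of this is the stated p.

3*x*y + 3*y^2 - 3*y - 2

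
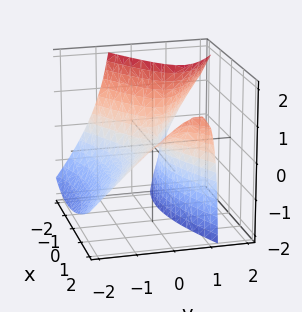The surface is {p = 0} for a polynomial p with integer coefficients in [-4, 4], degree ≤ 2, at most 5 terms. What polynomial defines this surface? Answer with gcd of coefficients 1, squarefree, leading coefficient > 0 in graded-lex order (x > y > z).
x^2 - x*z - 3*y^2 + 3*y*z - 2*z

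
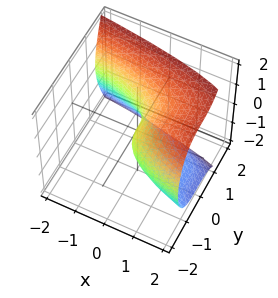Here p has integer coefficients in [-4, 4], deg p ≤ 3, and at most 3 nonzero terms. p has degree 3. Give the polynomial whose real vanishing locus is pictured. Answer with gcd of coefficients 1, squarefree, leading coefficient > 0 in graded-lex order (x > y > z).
2*y^3 - 2*z^2 + 3*x

1. The degree is 3 — the shape is more complex than any degree-2 surface.
2. Checking where it meets the axes: it crosses the y-axis at the gridline y = 0; one x-axis crossing is at x = 0; it meets the z-axis at z = 0 (among the integer gridlines).
3. Matching integer coefficients to the picture gives p.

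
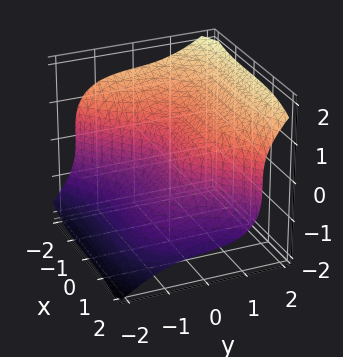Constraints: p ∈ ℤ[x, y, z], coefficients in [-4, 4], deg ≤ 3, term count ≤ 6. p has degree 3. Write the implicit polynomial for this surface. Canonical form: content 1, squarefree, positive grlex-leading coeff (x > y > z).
x^3 - 2*y^3 + 3*z^3 - 2*y

1. deg p = 3. The shape is more complex than any degree-2 surface.
2. Checking where it meets the axes: one z-axis crossing is at z = 0; it crosses the x-axis at the gridline x = 0.
3. Matching integer coefficients to the picture gives p.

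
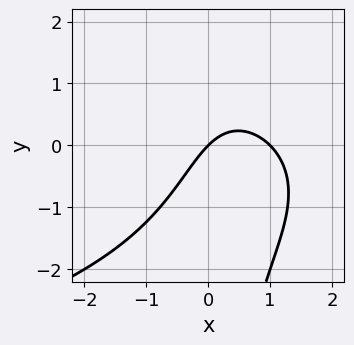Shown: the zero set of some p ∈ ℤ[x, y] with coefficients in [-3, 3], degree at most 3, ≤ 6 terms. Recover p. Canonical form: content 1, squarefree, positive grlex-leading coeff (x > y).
x*y^2 + 2*x^2 - 2*x + 2*y

1. Degree: a generic line meets the curve in up to 3 points, so deg p = 3.
2. Against the integer gridlines: the x-axis gridline crossings are at x ∈ {0, 1}; it crosses the y-axis at the gridline y = 0.
3. Solving for integer coefficients yields p as stated.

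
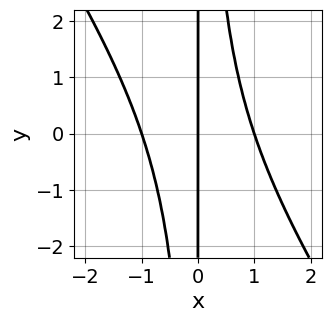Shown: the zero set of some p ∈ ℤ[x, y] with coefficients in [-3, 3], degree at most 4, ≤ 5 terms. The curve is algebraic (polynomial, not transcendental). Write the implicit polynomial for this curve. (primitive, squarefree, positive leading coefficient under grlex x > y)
First, the degree is 3 — the shape is more complex than any degree-2 curve.
Then, observable constraints: the x-axis gridline crossings are at x ∈ {-1, 0, 1}; every point of the y-axis in the box is on the curve.
Finally, matching integer coefficients to the picture gives p.

3*x^3 + 2*x^2*y - 3*x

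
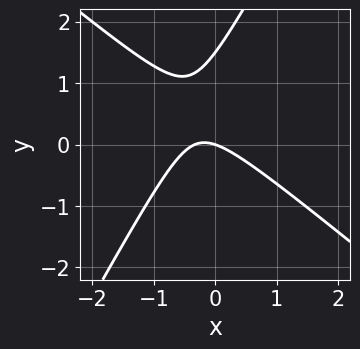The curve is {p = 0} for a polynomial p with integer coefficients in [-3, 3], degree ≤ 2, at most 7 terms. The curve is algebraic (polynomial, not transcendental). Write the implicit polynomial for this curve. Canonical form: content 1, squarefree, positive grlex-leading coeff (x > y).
First, degree: a generic line meets the curve in up to 2 points, so deg p = 2.
Next, checking where it meets the axes: it meets the y-axis at y = 0 (among the integer gridlines); it crosses the x-axis at the gridline x = 0.
Finally, putting this together gives p.

3*x^2 + 2*x*y - 2*y^2 + x + 3*y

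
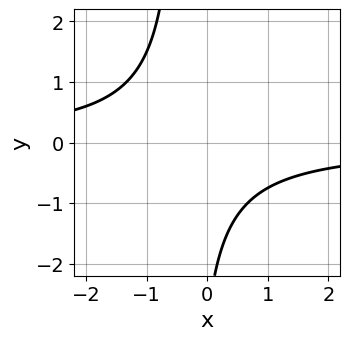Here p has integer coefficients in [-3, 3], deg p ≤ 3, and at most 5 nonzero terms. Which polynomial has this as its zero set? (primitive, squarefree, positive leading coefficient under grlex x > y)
First, deg p = 2.
Then, from the axis intercepts and sections: no x-intercept at any integer in the box; the curve avoids every integer y-axis point in the box.
Finally, these observations pin down the coefficients.

3*x*y + y + 3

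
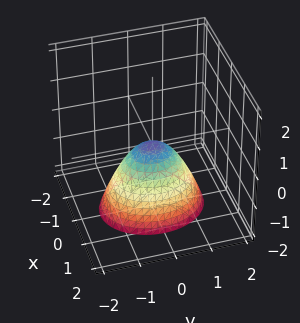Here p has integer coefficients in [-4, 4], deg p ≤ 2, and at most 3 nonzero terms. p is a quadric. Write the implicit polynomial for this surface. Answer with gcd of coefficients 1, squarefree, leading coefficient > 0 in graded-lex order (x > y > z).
3*x^2 + 2*y^2 + 2*z

1. deg p = 2. A paraboloid; a quadric.
2. Symmetries: it's symmetric under y → −y, forcing even powers of y; mirror symmetry x ↦ −x ⇒ only even powers of x.
3. Reading off the gridlines: one z-axis crossing is at z = 0; one y-axis crossing is at y = 0; one x-axis crossing is at x = 0.
4. Fitting integer coefficients to these (and the overall shape) gives p.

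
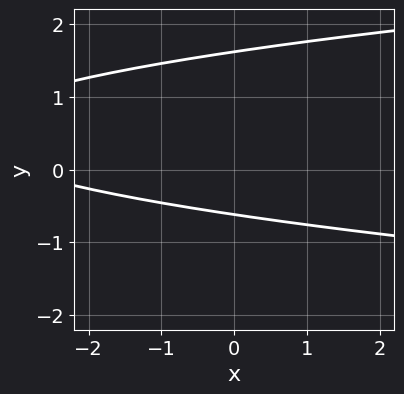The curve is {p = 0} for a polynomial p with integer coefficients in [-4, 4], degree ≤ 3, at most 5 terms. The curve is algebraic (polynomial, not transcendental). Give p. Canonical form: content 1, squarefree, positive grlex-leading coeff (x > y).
3*y^2 - x - 3*y - 3

First, the degree is 2 — the shape is more complex than any degree-1 curve.
Then, observable constraints: the curve avoids every integer x-axis point in the box.
Finally, fitting integer coefficients to these (and the overall shape) gives p.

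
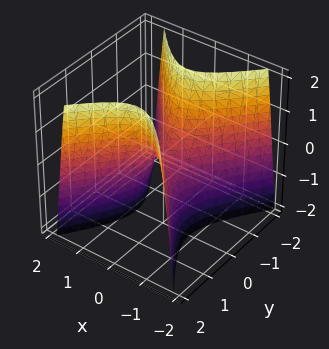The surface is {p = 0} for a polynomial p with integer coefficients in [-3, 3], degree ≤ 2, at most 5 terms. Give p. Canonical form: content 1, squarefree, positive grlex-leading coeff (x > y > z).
(a) Degree: a saddle surface; a quadric, so deg p = 2.
(b) Symmetries: it's symmetric under x → −x, forcing even powers of x; the y ↦ −y reflection is a symmetry, so y appears only in even powers.
(c) Reading off the gridlines: it meets the z-axis at z = 0 (among the integer gridlines); one x-axis crossing is at x = 0.
(d) Together with the visible shape, these determine p as stated.

3*x^2 - 2*y^2 + z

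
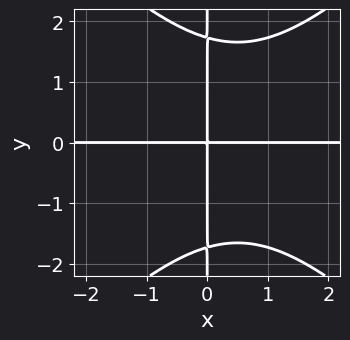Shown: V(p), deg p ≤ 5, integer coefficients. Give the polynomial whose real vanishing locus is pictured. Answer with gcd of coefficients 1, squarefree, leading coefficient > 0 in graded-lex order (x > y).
The degree is 4 — the shape is more complex than any degree-3 curve.
Reading off the gridlines: every point of the x-axis in the box is on the curve; every point of the y-axis in the box is on the curve.
The integer polynomial consistent with all of this is the stated p.

x^3*y - x*y^3 - x^2*y + 3*x*y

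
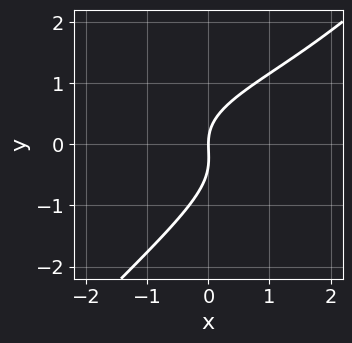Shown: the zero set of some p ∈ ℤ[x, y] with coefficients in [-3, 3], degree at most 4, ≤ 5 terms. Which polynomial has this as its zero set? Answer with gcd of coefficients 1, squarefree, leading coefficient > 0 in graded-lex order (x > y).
First, deg p = 3. No degree-2 curve has this shape.
Then, against the integer gridlines: one x-axis crossing is at x = 0; it meets the y-axis at y = 0 (among the integer gridlines).
Finally, solving for integer coefficients yields p as stated.

3*x*y^2 - 3*y^3 - x^2 - y^2 + 3*x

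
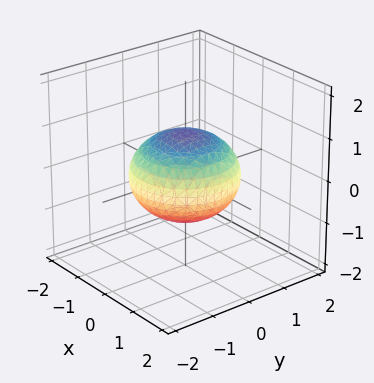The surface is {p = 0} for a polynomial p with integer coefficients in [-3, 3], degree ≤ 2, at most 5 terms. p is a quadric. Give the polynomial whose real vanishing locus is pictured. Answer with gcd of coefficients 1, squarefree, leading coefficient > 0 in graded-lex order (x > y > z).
(a) The degree is 2 — a closed, bounded, convex surface; a quadric.
(b) Symmetries: rotational symmetry about the z-axis ⇒ p depends on x, y only through x² + y²; mirror symmetry z ↦ −z ⇒ only even powers of z.
(c) Against the integer gridlines: among the integer gridlines, it crosses the z-axis at z ∈ {-1, 1}; a circular section at z = 0 has radius between 1 and 2.
(d) Matching integer coefficients to the picture gives p.

2*x^2 + 2*y^2 + 3*z^2 - 3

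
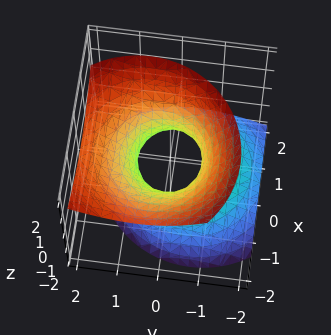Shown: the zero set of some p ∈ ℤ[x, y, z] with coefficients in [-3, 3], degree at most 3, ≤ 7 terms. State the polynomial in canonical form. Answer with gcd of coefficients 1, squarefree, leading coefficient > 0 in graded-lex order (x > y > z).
First, degree: a generic line meets the surface in up to 2 points, so deg p = 2.
Next, from the visible intercepts: the surface avoids every integer z-axis point in the box.
Finally, assembling these constraints gives the stated polynomial.

3*x^2 + 2*x*z + 3*y^2 - 2*y*z - 3*z^2 - 2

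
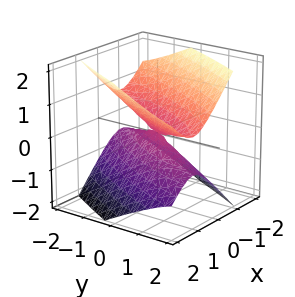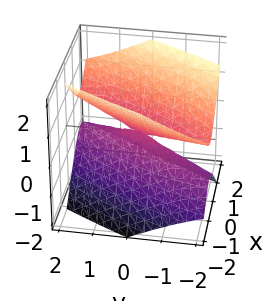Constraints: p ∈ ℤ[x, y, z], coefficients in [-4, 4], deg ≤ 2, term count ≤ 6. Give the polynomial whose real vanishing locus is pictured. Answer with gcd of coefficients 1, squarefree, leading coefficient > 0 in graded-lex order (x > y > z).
(a) The degree is 2 — no degree-1 surface has this shape.
(b) Checking where it meets the axes: it meets the x-axis at x = 0 (among the integer gridlines); it meets the y-axis at y = 0 (among the integer gridlines); it meets the z-axis at z = 0 (among the integer gridlines).
(c) Putting this together gives p.

3*x^2 - 3*x*y + y^2 - 3*z^2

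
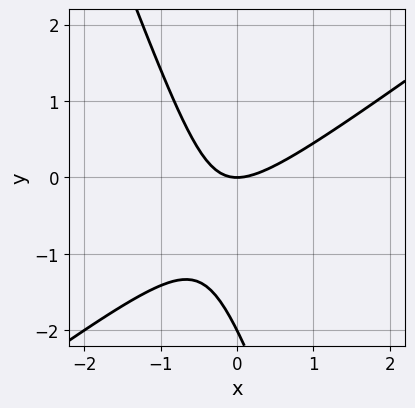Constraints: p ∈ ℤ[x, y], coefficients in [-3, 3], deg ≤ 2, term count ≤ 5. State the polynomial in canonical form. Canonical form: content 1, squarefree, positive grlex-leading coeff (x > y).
2*x^2 - 2*x*y - y^2 - 2*y

(a) deg p = 2. The shape is more complex than any degree-1 curve.
(b) From the axis intercepts and sections: it meets the x-axis at x = 0 (among the integer gridlines); the y-axis gridline crossings are at y ∈ {-2, 0}.
(c) The integer polynomial consistent with all of this is the stated p.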